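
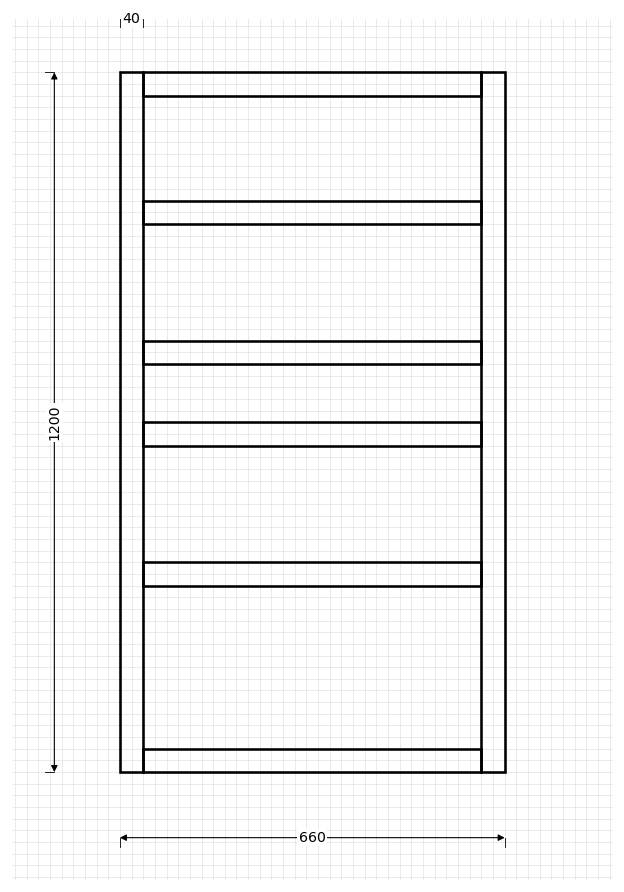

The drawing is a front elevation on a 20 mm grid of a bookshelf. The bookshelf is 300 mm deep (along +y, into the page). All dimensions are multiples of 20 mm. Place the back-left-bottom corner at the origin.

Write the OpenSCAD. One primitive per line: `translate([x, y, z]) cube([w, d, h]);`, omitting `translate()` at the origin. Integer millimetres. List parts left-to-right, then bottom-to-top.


cube([40, 300, 1200]);
translate([40, 0, 0]) cube([580, 300, 40]);
translate([40, 0, 320]) cube([580, 300, 40]);
translate([40, 0, 560]) cube([580, 300, 40]);
translate([40, 0, 700]) cube([580, 300, 40]);
translate([40, 0, 940]) cube([580, 300, 40]);
translate([40, 0, 1160]) cube([580, 300, 40]);
translate([620, 0, 0]) cube([40, 300, 1200]);


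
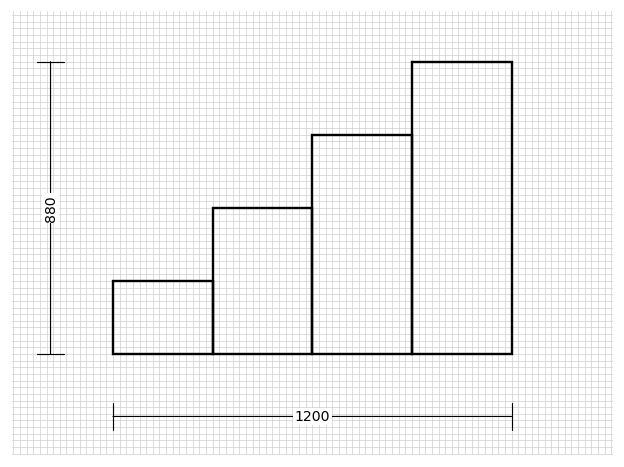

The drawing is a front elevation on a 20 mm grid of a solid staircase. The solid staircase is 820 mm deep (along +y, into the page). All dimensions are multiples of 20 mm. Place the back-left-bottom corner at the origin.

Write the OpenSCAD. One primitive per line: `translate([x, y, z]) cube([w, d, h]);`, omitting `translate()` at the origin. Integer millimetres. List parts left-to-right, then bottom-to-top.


cube([300, 820, 220]);
translate([300, 0, 0]) cube([300, 820, 440]);
translate([600, 0, 0]) cube([300, 820, 660]);
translate([900, 0, 0]) cube([300, 820, 880]);


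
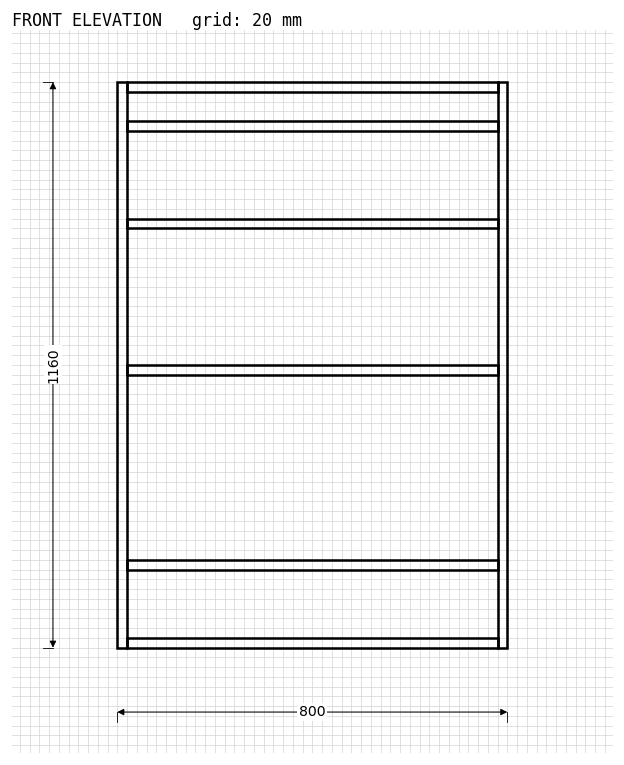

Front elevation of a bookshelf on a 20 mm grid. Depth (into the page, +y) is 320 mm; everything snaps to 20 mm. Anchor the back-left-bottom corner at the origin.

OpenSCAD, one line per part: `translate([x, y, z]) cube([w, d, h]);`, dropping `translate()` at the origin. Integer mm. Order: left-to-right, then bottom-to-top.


cube([20, 320, 1160]);
translate([20, 0, 0]) cube([760, 320, 20]);
translate([20, 0, 160]) cube([760, 320, 20]);
translate([20, 0, 560]) cube([760, 320, 20]);
translate([20, 0, 860]) cube([760, 320, 20]);
translate([20, 0, 1060]) cube([760, 320, 20]);
translate([20, 0, 1140]) cube([760, 320, 20]);
translate([780, 0, 0]) cube([20, 320, 1160]);


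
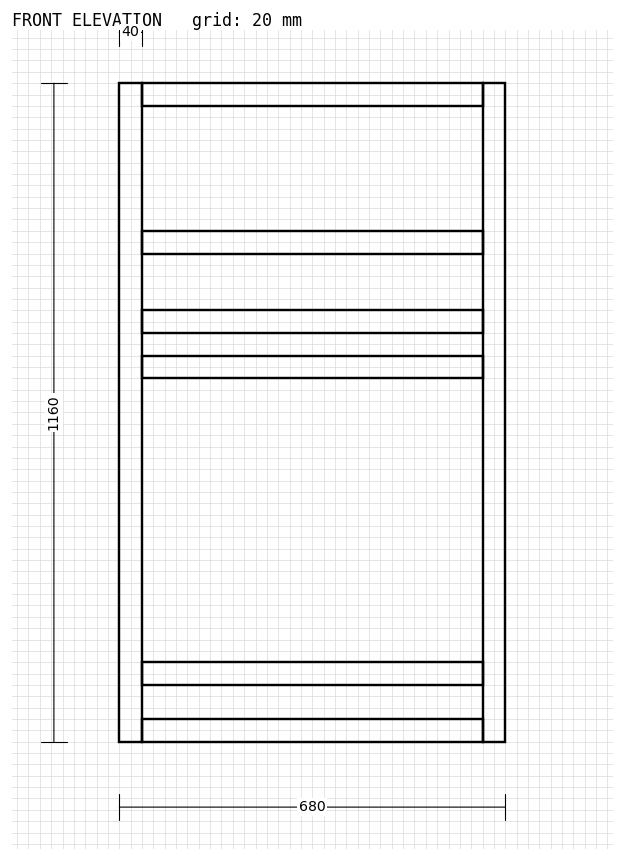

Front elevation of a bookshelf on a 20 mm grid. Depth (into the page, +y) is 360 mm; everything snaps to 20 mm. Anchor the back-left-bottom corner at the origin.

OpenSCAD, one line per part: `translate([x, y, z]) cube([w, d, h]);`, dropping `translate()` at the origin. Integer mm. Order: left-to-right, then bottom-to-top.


cube([40, 360, 1160]);
translate([40, 0, 0]) cube([600, 360, 40]);
translate([40, 0, 100]) cube([600, 360, 40]);
translate([40, 0, 640]) cube([600, 360, 40]);
translate([40, 0, 720]) cube([600, 360, 40]);
translate([40, 0, 860]) cube([600, 360, 40]);
translate([40, 0, 1120]) cube([600, 360, 40]);
translate([640, 0, 0]) cube([40, 360, 1160]);


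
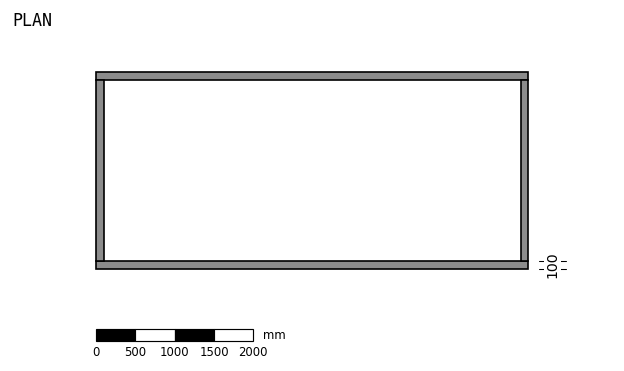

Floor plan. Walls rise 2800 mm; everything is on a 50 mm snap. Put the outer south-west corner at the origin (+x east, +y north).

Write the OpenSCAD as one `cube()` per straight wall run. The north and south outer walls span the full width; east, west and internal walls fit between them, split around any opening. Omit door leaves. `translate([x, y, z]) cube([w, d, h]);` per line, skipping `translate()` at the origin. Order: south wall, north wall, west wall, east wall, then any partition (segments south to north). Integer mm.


cube([5500, 100, 2800]);
translate([0, 2400, 0]) cube([5500, 100, 2800]);
translate([0, 100, 0]) cube([100, 2300, 2800]);
translate([5400, 100, 0]) cube([100, 2300, 2800]);


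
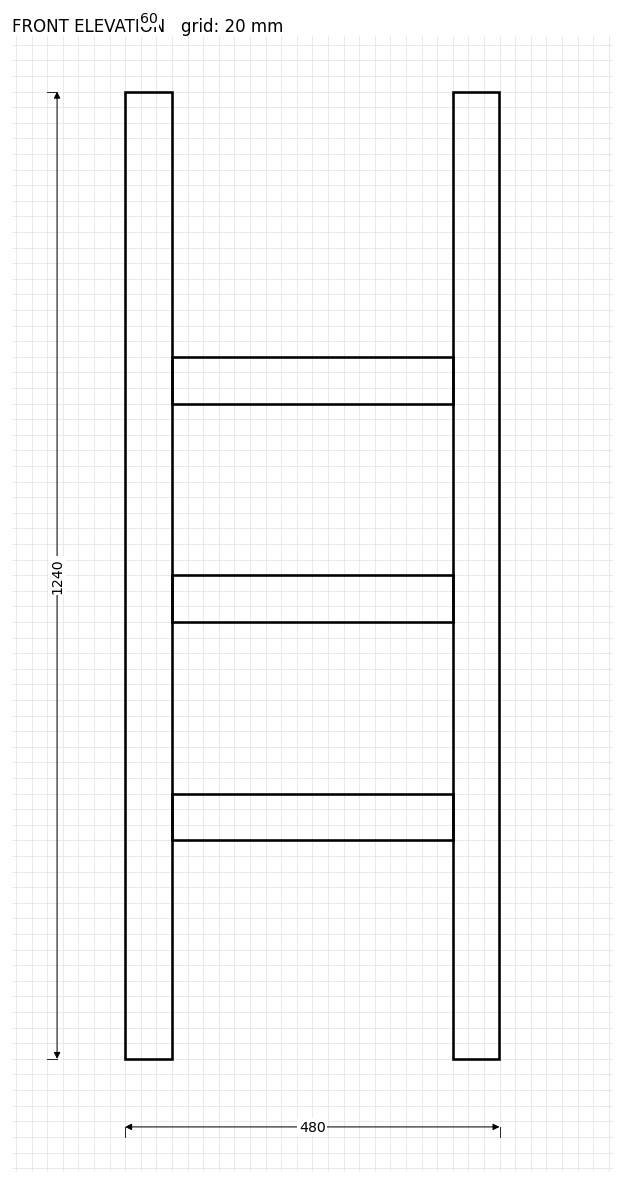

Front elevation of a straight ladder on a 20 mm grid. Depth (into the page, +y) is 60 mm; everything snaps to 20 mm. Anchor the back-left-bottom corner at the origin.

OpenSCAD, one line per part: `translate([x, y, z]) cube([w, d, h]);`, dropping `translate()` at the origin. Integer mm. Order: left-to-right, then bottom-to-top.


cube([60, 60, 1240]);
translate([60, 0, 280]) cube([360, 60, 60]);
translate([60, 0, 560]) cube([360, 60, 60]);
translate([60, 0, 840]) cube([360, 60, 60]);
translate([420, 0, 0]) cube([60, 60, 1240]);


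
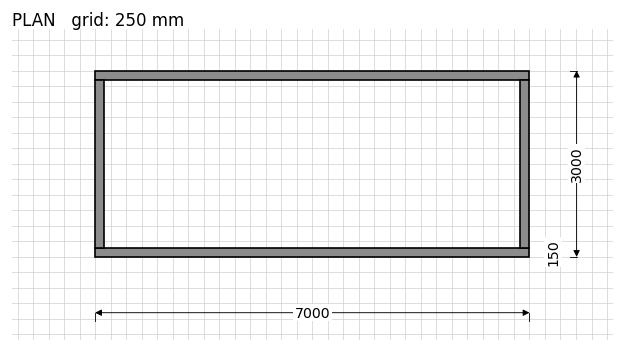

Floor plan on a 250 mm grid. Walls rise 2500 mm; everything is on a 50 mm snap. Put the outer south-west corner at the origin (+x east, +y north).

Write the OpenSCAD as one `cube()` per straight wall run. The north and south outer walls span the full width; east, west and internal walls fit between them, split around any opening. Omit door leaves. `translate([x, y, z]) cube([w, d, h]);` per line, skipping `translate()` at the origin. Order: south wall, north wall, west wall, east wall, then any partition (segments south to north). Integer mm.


cube([7000, 150, 2500]);
translate([0, 2850, 0]) cube([7000, 150, 2500]);
translate([0, 150, 0]) cube([150, 2700, 2500]);
translate([6850, 150, 0]) cube([150, 2700, 2500]);


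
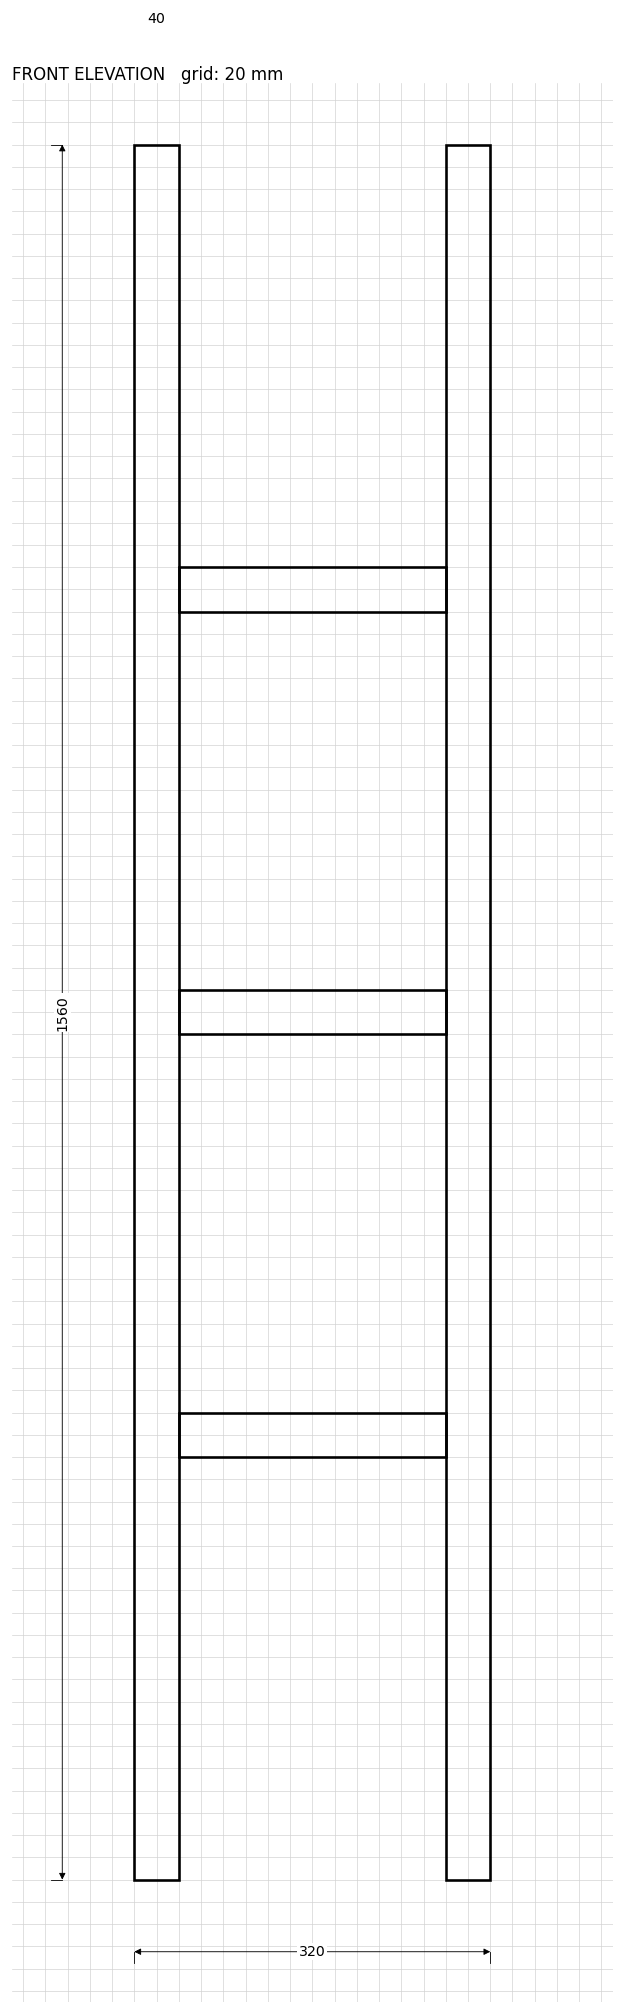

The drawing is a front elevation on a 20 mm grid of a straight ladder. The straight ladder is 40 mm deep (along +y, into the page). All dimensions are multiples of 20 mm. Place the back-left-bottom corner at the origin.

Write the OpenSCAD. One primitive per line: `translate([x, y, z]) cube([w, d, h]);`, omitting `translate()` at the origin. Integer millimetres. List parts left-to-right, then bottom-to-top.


cube([40, 40, 1560]);
translate([40, 0, 380]) cube([240, 40, 40]);
translate([40, 0, 760]) cube([240, 40, 40]);
translate([40, 0, 1140]) cube([240, 40, 40]);
translate([280, 0, 0]) cube([40, 40, 1560]);


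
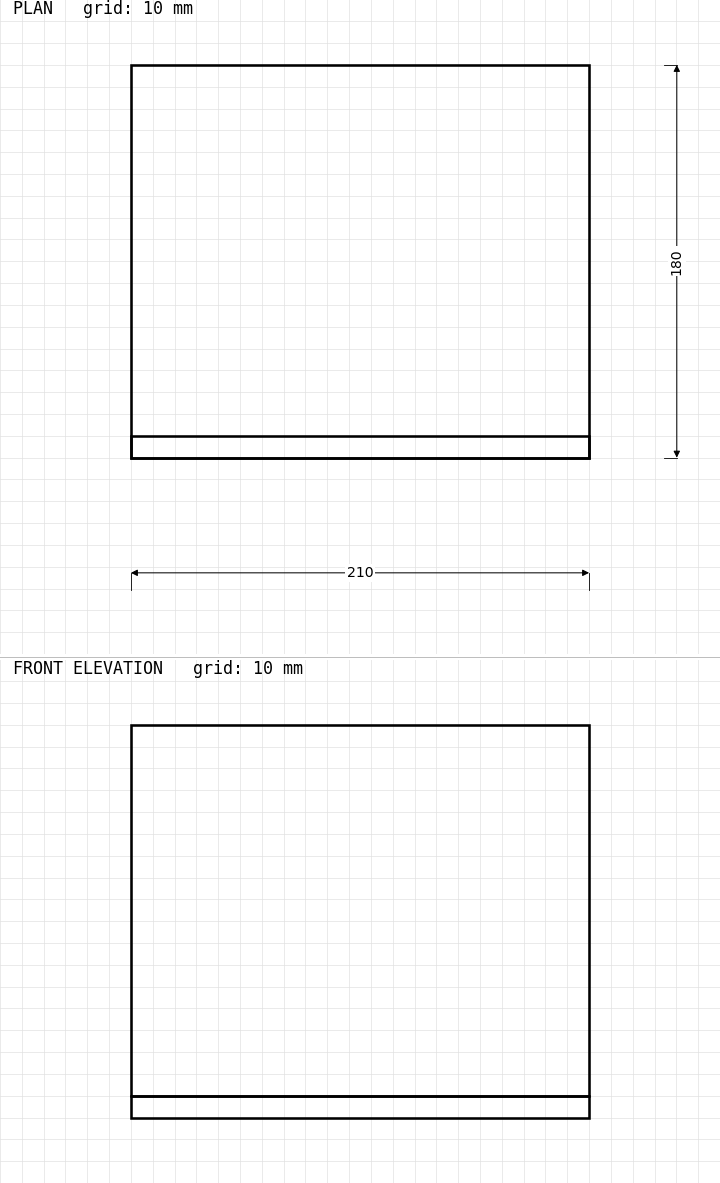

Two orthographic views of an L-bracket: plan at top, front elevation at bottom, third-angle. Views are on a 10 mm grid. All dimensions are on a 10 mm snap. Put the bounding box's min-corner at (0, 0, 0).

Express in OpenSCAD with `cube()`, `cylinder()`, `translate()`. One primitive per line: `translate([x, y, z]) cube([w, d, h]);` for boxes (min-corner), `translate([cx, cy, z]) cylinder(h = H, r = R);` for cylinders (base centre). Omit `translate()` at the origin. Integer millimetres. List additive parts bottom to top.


cube([210, 180, 10]);
translate([0, 0, 10]) cube([210, 10, 170]);


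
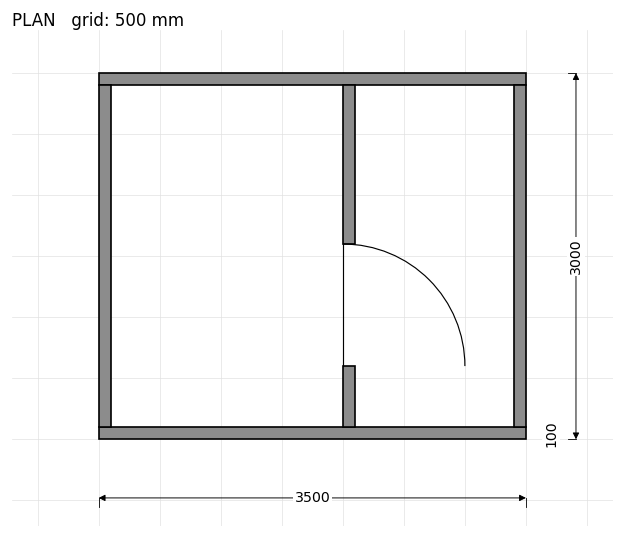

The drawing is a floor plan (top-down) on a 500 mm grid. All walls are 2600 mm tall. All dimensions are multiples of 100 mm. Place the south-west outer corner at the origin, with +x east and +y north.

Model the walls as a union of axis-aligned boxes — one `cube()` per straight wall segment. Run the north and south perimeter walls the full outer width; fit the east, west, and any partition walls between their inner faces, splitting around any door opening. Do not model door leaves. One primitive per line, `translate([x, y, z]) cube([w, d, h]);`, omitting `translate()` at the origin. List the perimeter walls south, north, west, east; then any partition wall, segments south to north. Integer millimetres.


cube([3500, 100, 2600]);
translate([0, 2900, 0]) cube([3500, 100, 2600]);
translate([0, 100, 0]) cube([100, 2800, 2600]);
translate([3400, 100, 0]) cube([100, 2800, 2600]);
translate([2000, 100, 0]) cube([100, 500, 2600]);
translate([2000, 1600, 0]) cube([100, 1300, 2600]);


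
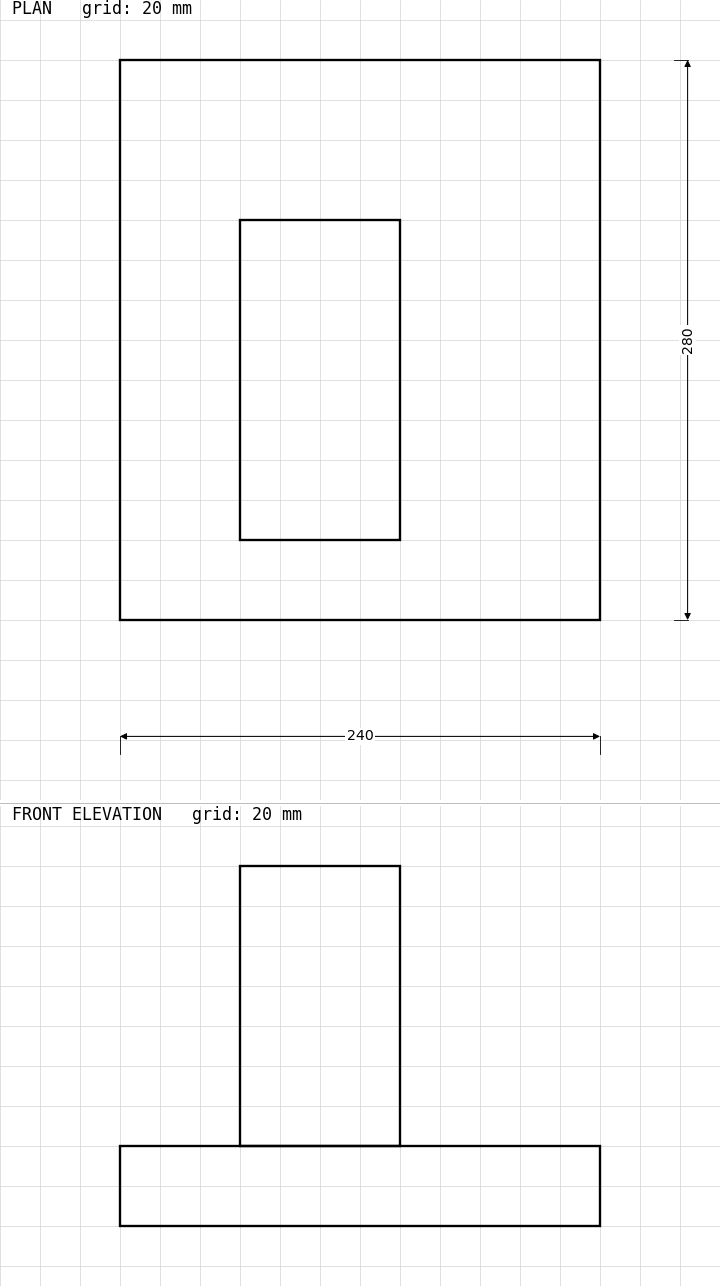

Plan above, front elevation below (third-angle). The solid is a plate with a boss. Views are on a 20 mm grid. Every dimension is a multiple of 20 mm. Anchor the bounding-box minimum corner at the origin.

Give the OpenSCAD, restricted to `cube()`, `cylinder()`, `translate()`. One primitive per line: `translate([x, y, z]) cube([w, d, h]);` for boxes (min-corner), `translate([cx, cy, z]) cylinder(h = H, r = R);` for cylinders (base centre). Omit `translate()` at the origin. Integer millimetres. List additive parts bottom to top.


cube([240, 280, 40]);
translate([60, 40, 40]) cube([80, 160, 140]);


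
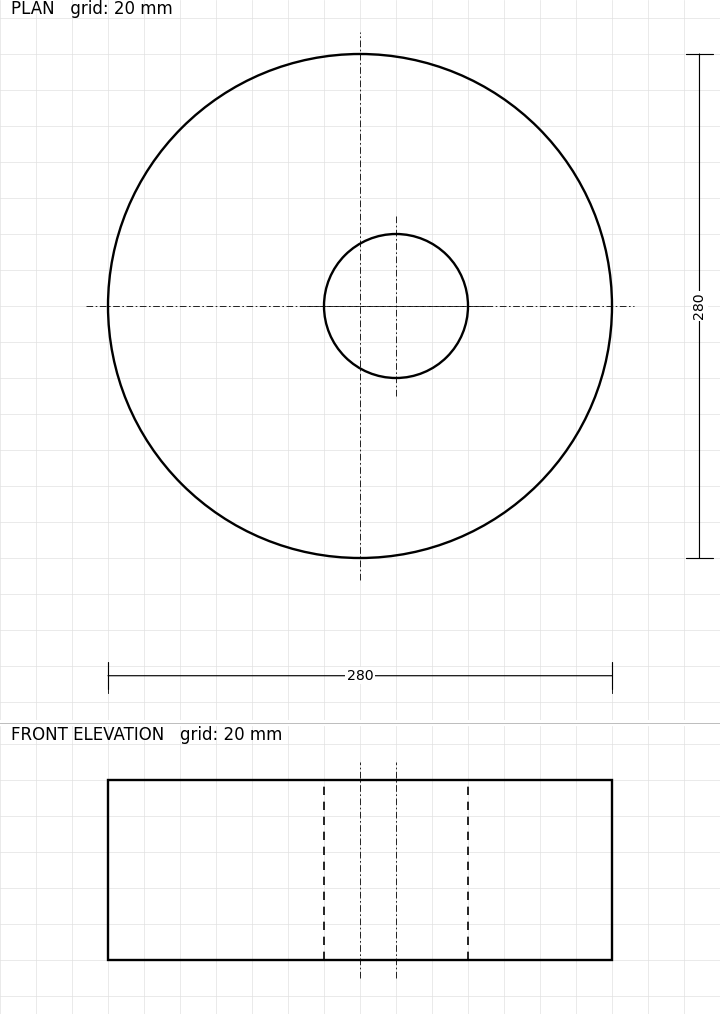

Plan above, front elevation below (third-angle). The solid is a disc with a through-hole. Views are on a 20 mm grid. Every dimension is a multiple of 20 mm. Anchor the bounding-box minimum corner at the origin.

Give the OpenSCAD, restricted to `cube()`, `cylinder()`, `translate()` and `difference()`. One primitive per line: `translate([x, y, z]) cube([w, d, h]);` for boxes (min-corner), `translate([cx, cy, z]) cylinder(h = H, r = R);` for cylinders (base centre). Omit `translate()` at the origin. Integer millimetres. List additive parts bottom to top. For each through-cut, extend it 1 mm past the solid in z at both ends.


difference() {
  translate([140, 140, 0]) cylinder(h = 100, r = 140);
  translate([160, 140, -1]) cylinder(h = 102, r = 40);
}


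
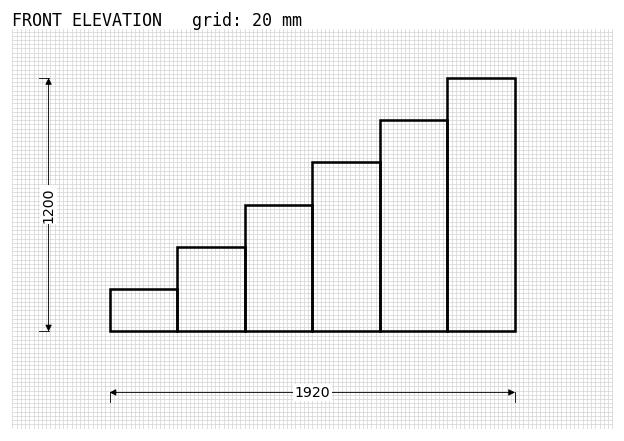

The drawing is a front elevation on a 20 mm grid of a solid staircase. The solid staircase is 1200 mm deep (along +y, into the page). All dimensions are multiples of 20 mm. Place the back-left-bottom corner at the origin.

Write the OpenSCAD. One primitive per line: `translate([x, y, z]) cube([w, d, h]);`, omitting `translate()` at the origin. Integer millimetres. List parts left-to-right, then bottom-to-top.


cube([320, 1200, 200]);
translate([320, 0, 0]) cube([320, 1200, 400]);
translate([640, 0, 0]) cube([320, 1200, 600]);
translate([960, 0, 0]) cube([320, 1200, 800]);
translate([1280, 0, 0]) cube([320, 1200, 1000]);
translate([1600, 0, 0]) cube([320, 1200, 1200]);


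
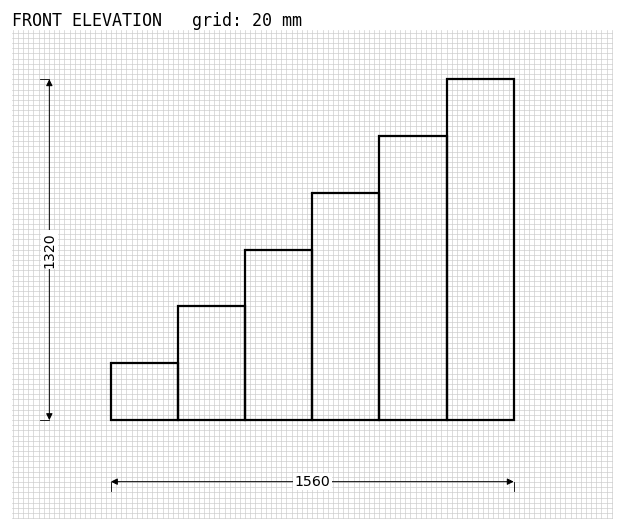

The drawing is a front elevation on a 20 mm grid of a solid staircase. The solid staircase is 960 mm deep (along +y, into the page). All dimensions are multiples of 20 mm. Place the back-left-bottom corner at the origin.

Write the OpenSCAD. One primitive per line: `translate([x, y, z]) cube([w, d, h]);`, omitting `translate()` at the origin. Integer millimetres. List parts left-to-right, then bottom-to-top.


cube([260, 960, 220]);
translate([260, 0, 0]) cube([260, 960, 440]);
translate([520, 0, 0]) cube([260, 960, 660]);
translate([780, 0, 0]) cube([260, 960, 880]);
translate([1040, 0, 0]) cube([260, 960, 1100]);
translate([1300, 0, 0]) cube([260, 960, 1320]);


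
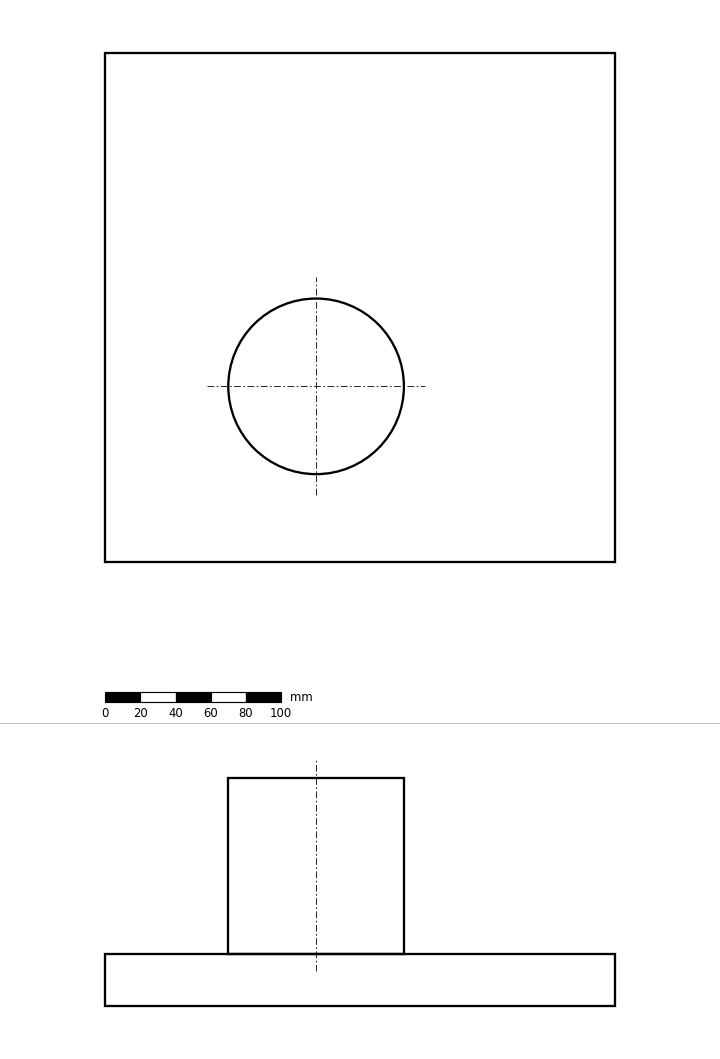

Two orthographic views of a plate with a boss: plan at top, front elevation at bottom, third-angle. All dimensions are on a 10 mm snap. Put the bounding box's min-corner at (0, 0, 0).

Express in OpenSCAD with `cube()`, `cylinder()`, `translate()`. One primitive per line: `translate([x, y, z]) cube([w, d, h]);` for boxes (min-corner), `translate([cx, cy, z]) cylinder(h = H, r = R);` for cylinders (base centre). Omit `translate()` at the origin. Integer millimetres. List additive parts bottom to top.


cube([290, 290, 30]);
translate([120, 100, 30]) cylinder(h = 100, r = 50);


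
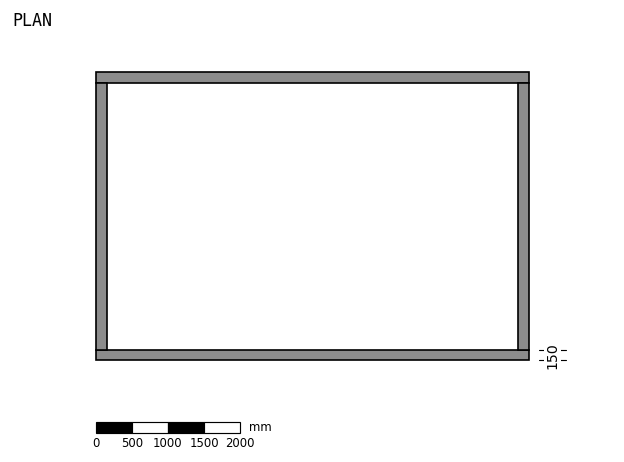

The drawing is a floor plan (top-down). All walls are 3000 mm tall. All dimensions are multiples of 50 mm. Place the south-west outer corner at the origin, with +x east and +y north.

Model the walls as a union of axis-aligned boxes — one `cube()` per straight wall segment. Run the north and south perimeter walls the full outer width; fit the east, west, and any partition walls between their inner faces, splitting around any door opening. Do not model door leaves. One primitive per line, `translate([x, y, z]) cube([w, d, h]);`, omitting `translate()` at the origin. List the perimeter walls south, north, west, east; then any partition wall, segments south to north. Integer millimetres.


cube([6000, 150, 3000]);
translate([0, 3850, 0]) cube([6000, 150, 3000]);
translate([0, 150, 0]) cube([150, 3700, 3000]);
translate([5850, 150, 0]) cube([150, 3700, 3000]);


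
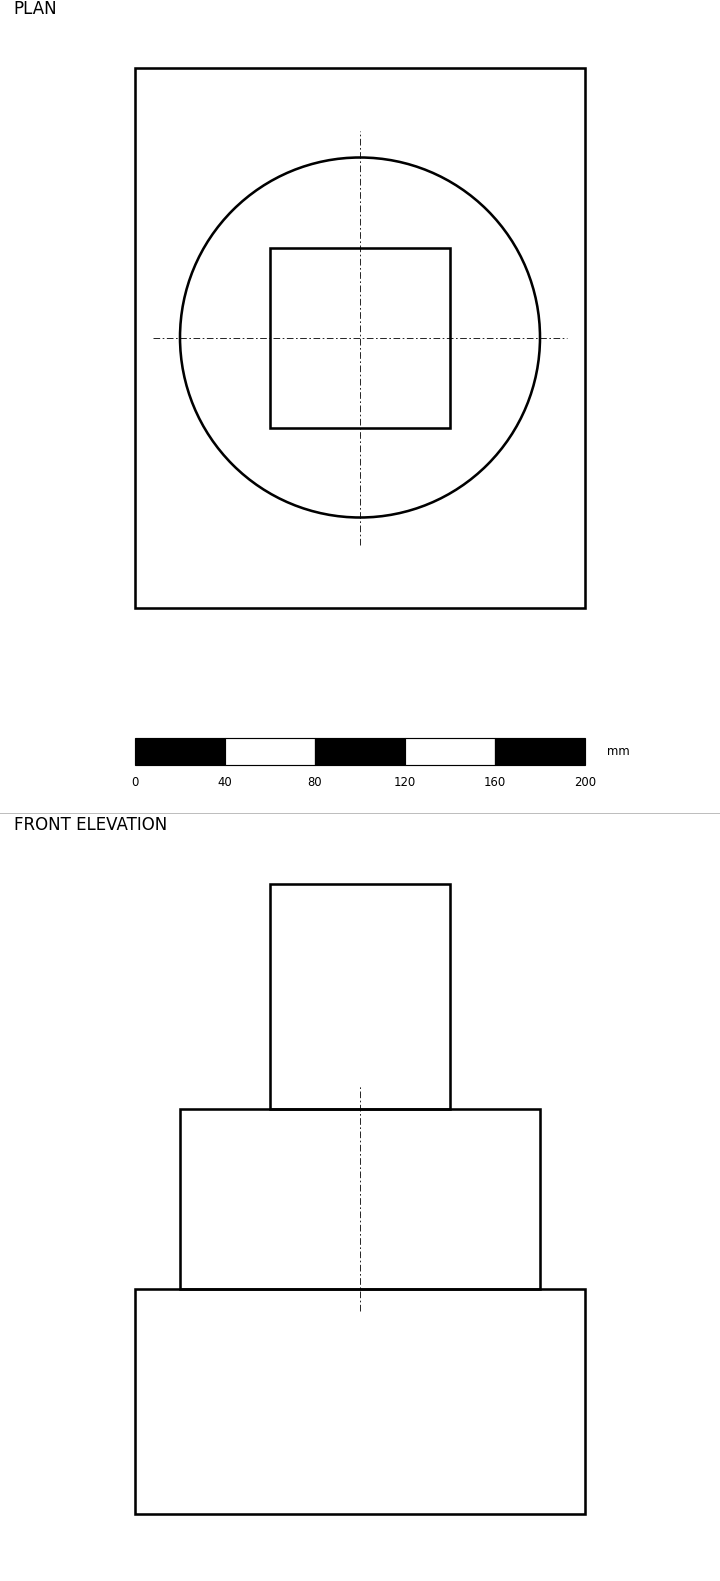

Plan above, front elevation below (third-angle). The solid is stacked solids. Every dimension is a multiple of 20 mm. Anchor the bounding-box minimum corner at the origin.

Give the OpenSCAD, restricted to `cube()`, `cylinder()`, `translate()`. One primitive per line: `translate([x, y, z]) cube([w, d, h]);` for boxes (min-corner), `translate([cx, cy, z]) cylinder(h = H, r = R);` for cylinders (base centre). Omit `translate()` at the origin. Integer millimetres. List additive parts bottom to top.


cube([200, 240, 100]);
translate([100, 120, 100]) cylinder(h = 80, r = 80);
translate([60, 80, 180]) cube([80, 80, 100]);


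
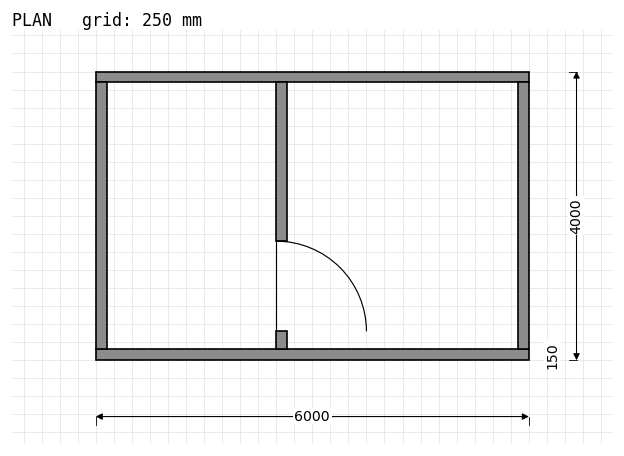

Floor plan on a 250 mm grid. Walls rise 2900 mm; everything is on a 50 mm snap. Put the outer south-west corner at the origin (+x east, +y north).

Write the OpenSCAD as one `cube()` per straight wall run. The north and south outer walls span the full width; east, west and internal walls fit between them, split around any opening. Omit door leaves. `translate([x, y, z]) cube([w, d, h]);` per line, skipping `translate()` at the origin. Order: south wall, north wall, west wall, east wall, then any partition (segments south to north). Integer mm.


cube([6000, 150, 2900]);
translate([0, 3850, 0]) cube([6000, 150, 2900]);
translate([0, 150, 0]) cube([150, 3700, 2900]);
translate([5850, 150, 0]) cube([150, 3700, 2900]);
translate([2500, 150, 0]) cube([150, 250, 2900]);
translate([2500, 1650, 0]) cube([150, 2200, 2900]);


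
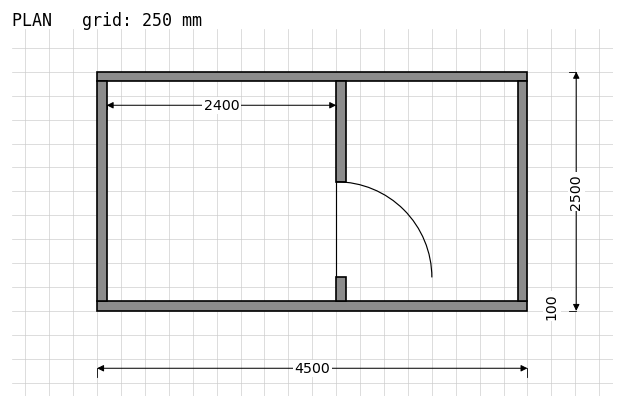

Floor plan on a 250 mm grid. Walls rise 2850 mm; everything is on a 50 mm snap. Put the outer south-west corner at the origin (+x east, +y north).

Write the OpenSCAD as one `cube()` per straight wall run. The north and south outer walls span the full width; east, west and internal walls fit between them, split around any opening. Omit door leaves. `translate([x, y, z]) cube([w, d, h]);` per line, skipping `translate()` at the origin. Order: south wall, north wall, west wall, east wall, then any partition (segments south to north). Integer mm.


cube([4500, 100, 2850]);
translate([0, 2400, 0]) cube([4500, 100, 2850]);
translate([0, 100, 0]) cube([100, 2300, 2850]);
translate([4400, 100, 0]) cube([100, 2300, 2850]);
translate([2500, 100, 0]) cube([100, 250, 2850]);
translate([2500, 1350, 0]) cube([100, 1050, 2850]);


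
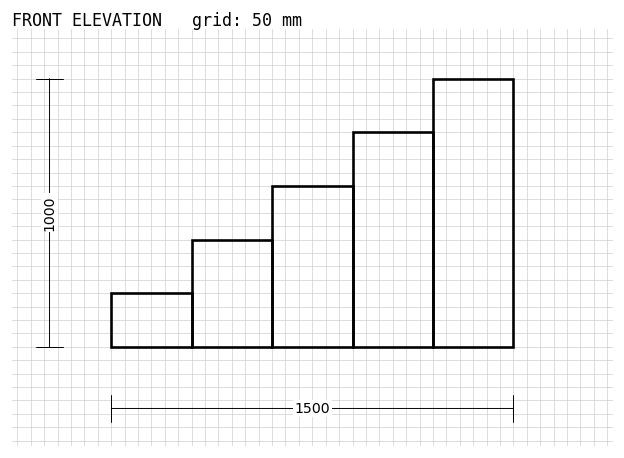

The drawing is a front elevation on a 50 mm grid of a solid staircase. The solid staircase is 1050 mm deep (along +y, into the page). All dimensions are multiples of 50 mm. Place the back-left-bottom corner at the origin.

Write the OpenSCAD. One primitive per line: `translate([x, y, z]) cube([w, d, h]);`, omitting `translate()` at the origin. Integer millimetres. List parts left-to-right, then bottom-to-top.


cube([300, 1050, 200]);
translate([300, 0, 0]) cube([300, 1050, 400]);
translate([600, 0, 0]) cube([300, 1050, 600]);
translate([900, 0, 0]) cube([300, 1050, 800]);
translate([1200, 0, 0]) cube([300, 1050, 1000]);


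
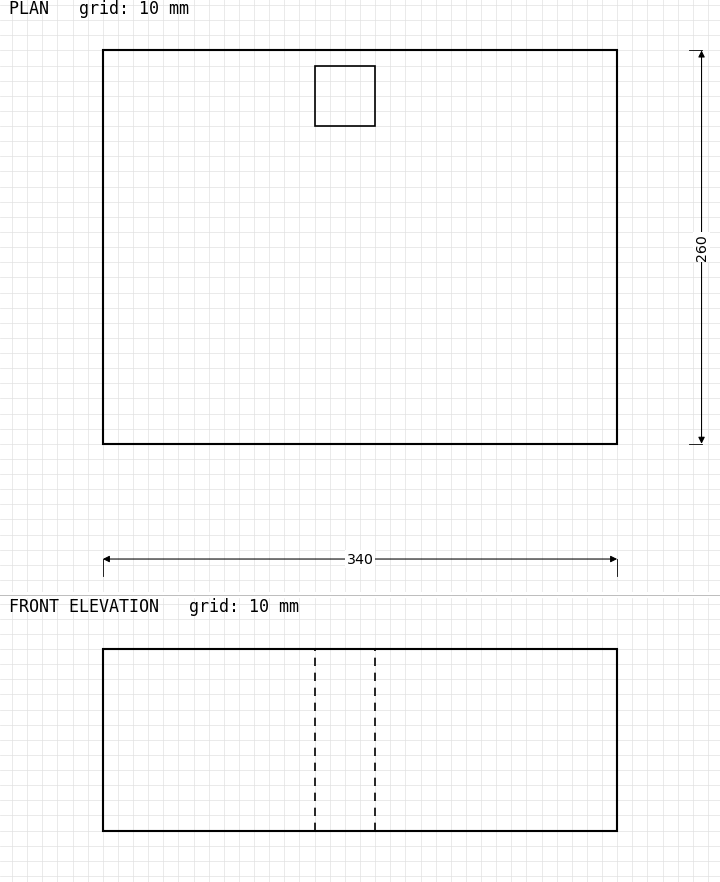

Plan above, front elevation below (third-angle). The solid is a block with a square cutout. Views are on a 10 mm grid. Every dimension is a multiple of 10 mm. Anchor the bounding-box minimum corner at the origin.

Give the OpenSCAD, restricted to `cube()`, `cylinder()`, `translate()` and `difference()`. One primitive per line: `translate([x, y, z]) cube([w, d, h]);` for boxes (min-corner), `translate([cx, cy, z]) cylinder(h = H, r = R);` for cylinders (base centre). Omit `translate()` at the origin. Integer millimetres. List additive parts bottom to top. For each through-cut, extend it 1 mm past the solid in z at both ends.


difference() {
  cube([340, 260, 120]);
  translate([140, 210, -1]) cube([40, 40, 122]);
}


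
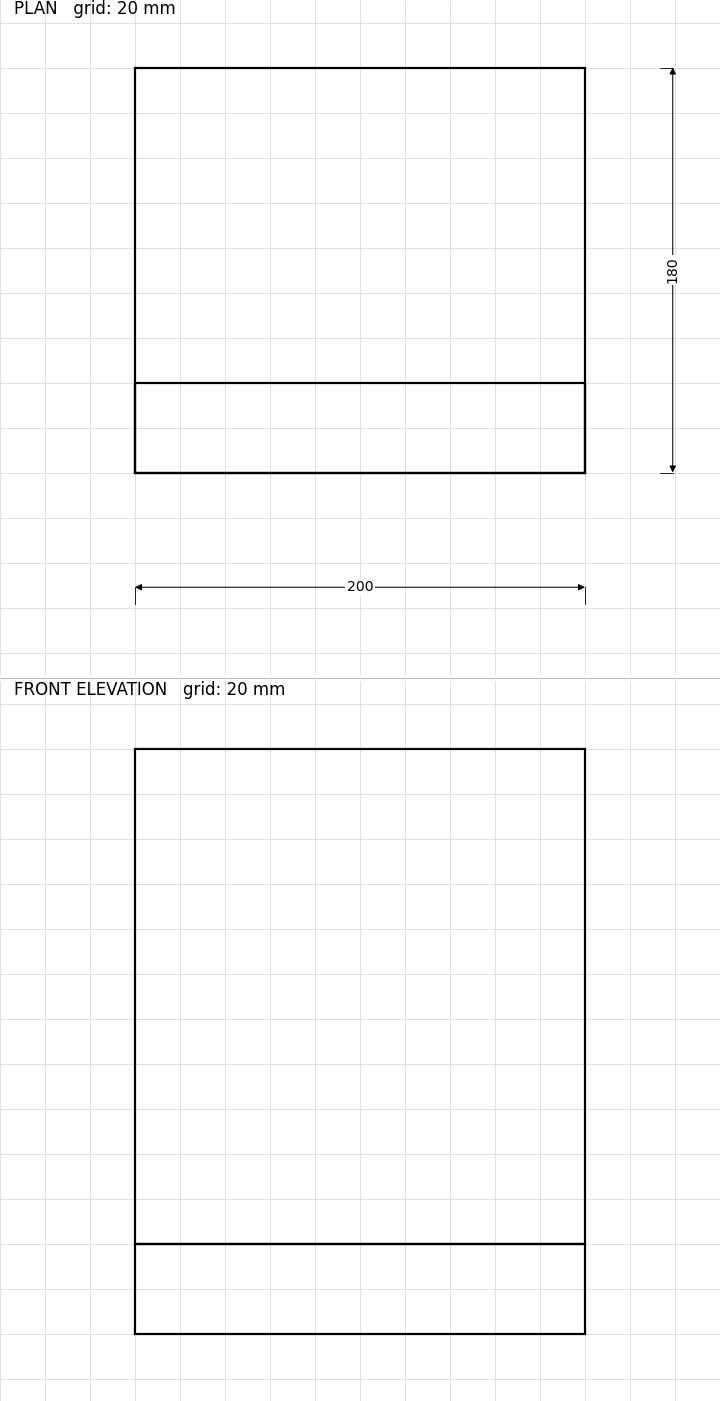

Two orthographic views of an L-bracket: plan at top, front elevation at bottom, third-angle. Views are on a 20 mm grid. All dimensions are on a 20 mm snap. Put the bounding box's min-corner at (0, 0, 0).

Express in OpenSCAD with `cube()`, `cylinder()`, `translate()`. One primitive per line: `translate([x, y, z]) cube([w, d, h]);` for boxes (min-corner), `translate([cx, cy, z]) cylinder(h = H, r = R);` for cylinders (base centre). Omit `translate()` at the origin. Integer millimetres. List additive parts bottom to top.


cube([200, 180, 40]);
translate([0, 0, 40]) cube([200, 40, 220]);


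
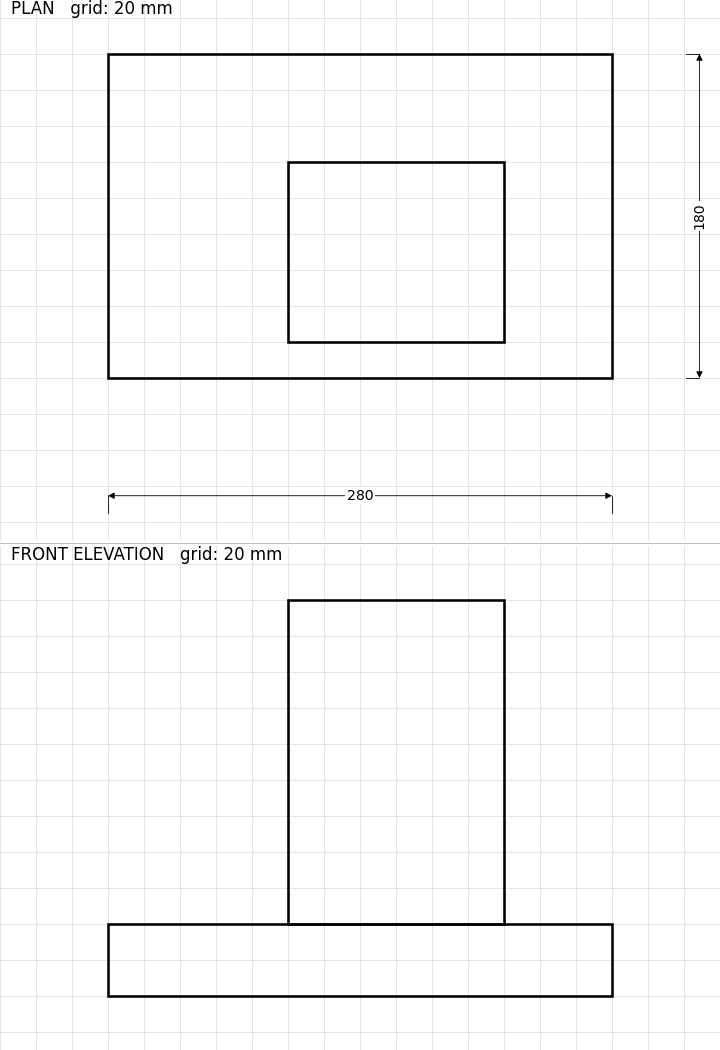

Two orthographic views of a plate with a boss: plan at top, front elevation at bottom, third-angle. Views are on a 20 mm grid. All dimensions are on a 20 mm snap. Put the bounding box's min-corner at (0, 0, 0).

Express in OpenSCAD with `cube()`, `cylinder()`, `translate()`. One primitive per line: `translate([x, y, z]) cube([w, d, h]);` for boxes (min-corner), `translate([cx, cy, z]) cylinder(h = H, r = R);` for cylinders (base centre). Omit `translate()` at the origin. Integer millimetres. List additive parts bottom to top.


cube([280, 180, 40]);
translate([100, 20, 40]) cube([120, 100, 180]);


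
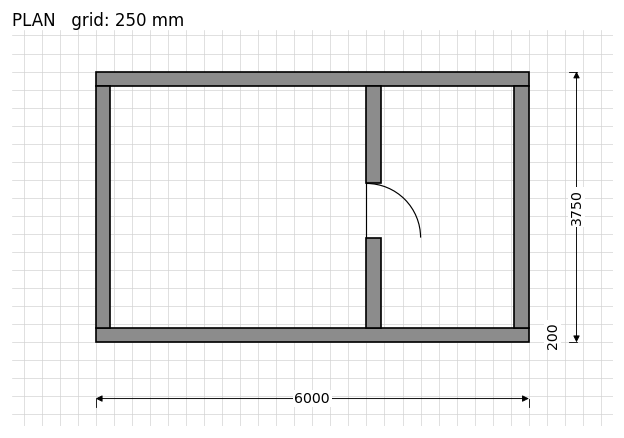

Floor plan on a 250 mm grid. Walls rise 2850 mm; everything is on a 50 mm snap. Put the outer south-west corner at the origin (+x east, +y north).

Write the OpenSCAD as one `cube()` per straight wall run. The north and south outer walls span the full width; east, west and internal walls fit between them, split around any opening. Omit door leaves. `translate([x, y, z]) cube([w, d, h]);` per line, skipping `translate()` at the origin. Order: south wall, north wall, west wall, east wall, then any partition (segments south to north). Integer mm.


cube([6000, 200, 2850]);
translate([0, 3550, 0]) cube([6000, 200, 2850]);
translate([0, 200, 0]) cube([200, 3350, 2850]);
translate([5800, 200, 0]) cube([200, 3350, 2850]);
translate([3750, 200, 0]) cube([200, 1250, 2850]);
translate([3750, 2200, 0]) cube([200, 1350, 2850]);


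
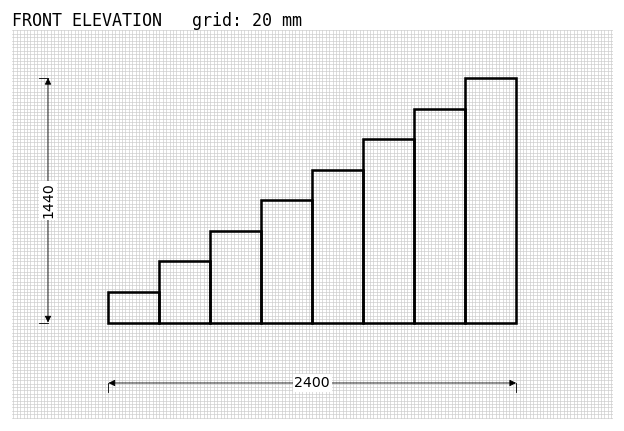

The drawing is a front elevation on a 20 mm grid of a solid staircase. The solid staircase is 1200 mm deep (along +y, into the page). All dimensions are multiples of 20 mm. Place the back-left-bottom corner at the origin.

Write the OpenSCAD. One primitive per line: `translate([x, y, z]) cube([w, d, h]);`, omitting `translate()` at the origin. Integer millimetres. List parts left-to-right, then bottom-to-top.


cube([300, 1200, 180]);
translate([300, 0, 0]) cube([300, 1200, 360]);
translate([600, 0, 0]) cube([300, 1200, 540]);
translate([900, 0, 0]) cube([300, 1200, 720]);
translate([1200, 0, 0]) cube([300, 1200, 900]);
translate([1500, 0, 0]) cube([300, 1200, 1080]);
translate([1800, 0, 0]) cube([300, 1200, 1260]);
translate([2100, 0, 0]) cube([300, 1200, 1440]);


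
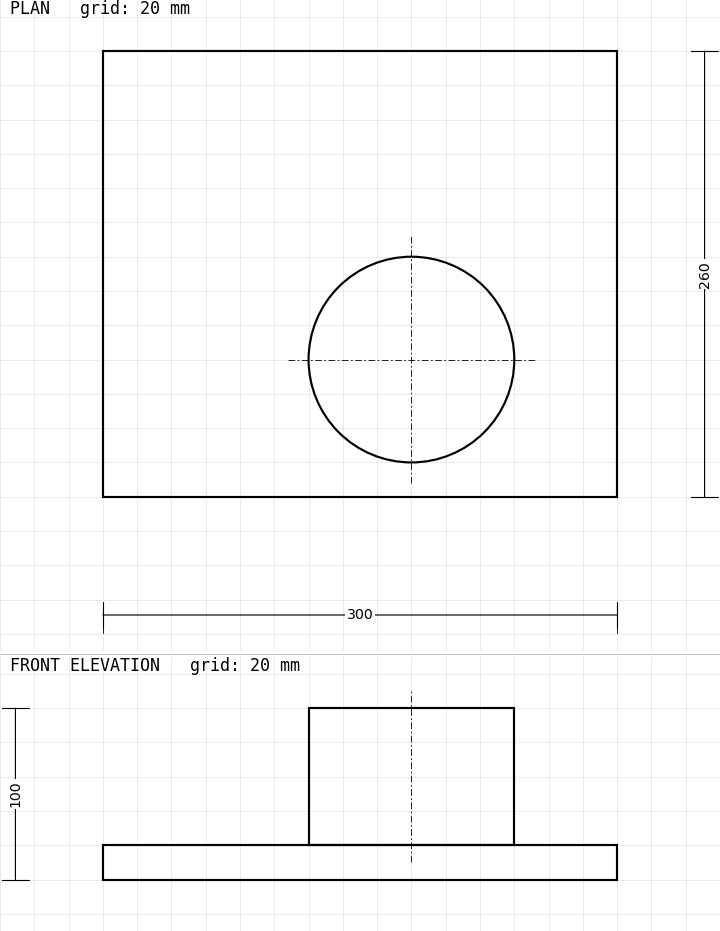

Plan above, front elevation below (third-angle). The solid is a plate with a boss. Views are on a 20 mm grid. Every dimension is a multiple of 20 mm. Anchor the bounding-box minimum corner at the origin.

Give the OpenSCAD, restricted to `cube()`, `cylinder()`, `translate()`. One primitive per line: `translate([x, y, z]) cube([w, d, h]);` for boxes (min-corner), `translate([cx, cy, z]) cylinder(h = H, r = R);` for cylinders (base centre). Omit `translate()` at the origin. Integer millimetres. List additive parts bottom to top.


cube([300, 260, 20]);
translate([180, 80, 20]) cylinder(h = 80, r = 60);


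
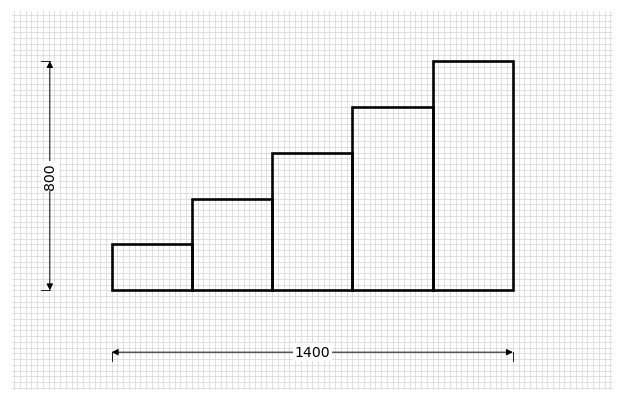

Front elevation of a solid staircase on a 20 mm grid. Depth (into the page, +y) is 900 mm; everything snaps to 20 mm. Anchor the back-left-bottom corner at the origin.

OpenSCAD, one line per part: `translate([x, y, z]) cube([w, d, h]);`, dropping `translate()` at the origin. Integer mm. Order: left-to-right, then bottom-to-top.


cube([280, 900, 160]);
translate([280, 0, 0]) cube([280, 900, 320]);
translate([560, 0, 0]) cube([280, 900, 480]);
translate([840, 0, 0]) cube([280, 900, 640]);
translate([1120, 0, 0]) cube([280, 900, 800]);


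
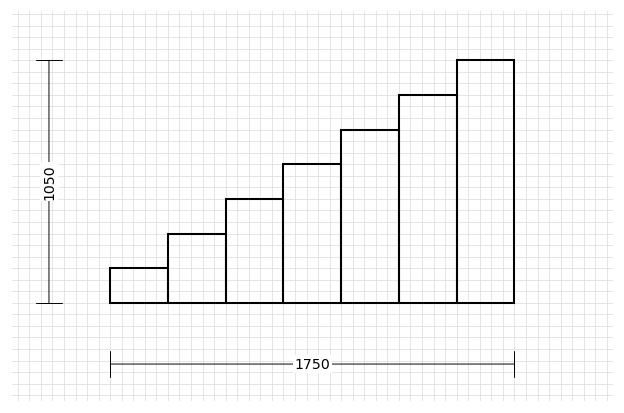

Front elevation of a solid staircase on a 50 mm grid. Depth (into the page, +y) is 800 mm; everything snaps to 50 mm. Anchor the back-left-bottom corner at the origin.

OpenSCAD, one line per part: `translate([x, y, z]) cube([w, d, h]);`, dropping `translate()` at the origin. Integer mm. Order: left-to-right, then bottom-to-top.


cube([250, 800, 150]);
translate([250, 0, 0]) cube([250, 800, 300]);
translate([500, 0, 0]) cube([250, 800, 450]);
translate([750, 0, 0]) cube([250, 800, 600]);
translate([1000, 0, 0]) cube([250, 800, 750]);
translate([1250, 0, 0]) cube([250, 800, 900]);
translate([1500, 0, 0]) cube([250, 800, 1050]);


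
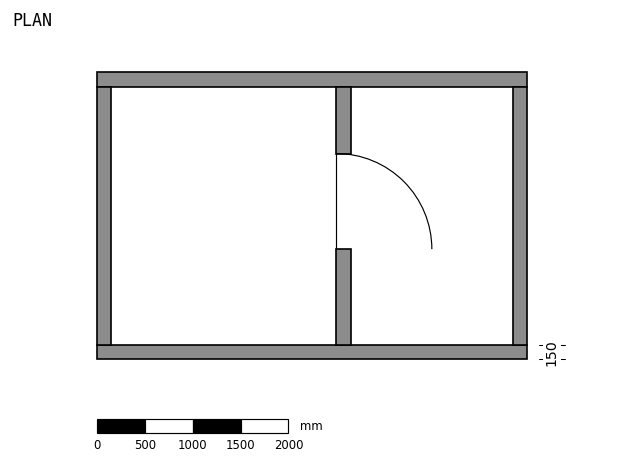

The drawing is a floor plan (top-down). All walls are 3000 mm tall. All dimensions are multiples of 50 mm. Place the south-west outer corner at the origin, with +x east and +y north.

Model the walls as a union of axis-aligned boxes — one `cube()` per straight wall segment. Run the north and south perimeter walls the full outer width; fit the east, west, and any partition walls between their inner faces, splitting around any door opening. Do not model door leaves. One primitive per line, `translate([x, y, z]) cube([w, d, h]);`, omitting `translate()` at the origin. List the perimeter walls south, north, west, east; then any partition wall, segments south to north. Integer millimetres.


cube([4500, 150, 3000]);
translate([0, 2850, 0]) cube([4500, 150, 3000]);
translate([0, 150, 0]) cube([150, 2700, 3000]);
translate([4350, 150, 0]) cube([150, 2700, 3000]);
translate([2500, 150, 0]) cube([150, 1000, 3000]);
translate([2500, 2150, 0]) cube([150, 700, 3000]);


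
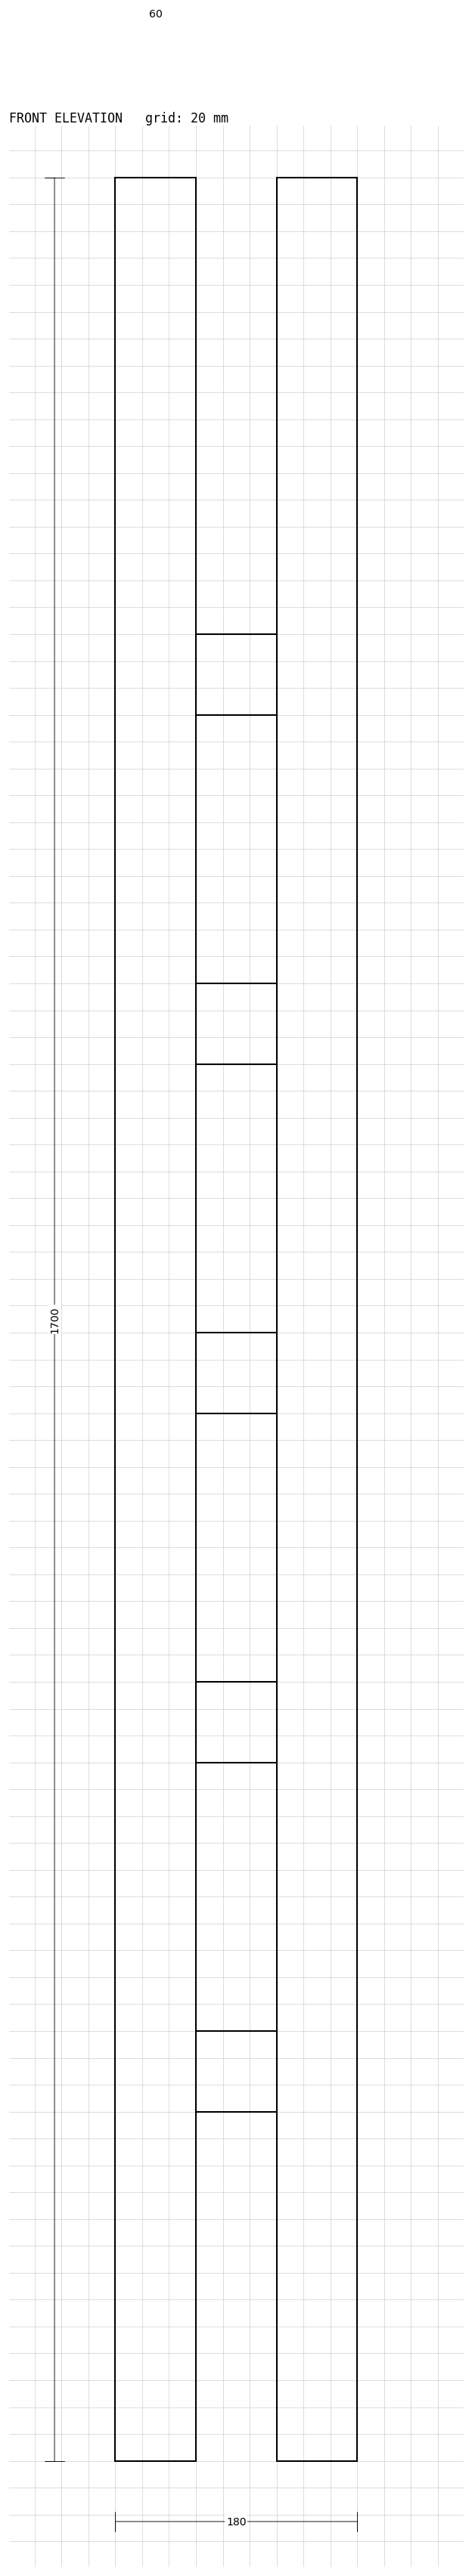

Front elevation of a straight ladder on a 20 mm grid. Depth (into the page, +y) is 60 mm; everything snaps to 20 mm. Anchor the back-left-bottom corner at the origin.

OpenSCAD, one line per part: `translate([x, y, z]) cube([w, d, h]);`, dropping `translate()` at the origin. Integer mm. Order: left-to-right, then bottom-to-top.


cube([60, 60, 1700]);
translate([60, 0, 260]) cube([60, 60, 60]);
translate([60, 0, 520]) cube([60, 60, 60]);
translate([60, 0, 780]) cube([60, 60, 60]);
translate([60, 0, 1040]) cube([60, 60, 60]);
translate([60, 0, 1300]) cube([60, 60, 60]);
translate([120, 0, 0]) cube([60, 60, 1700]);


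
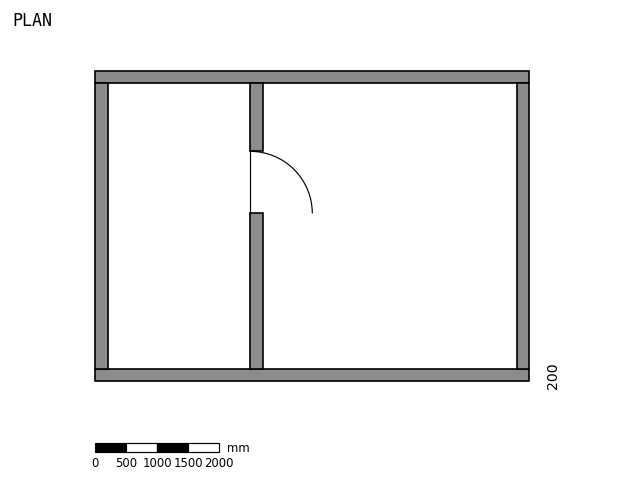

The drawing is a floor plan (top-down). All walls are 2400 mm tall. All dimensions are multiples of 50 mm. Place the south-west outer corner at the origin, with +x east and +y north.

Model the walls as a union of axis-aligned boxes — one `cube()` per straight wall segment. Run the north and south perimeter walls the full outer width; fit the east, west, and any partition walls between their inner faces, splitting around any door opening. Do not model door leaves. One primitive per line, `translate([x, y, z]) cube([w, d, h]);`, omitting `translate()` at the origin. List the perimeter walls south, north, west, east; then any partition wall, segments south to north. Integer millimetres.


cube([7000, 200, 2400]);
translate([0, 4800, 0]) cube([7000, 200, 2400]);
translate([0, 200, 0]) cube([200, 4600, 2400]);
translate([6800, 200, 0]) cube([200, 4600, 2400]);
translate([2500, 200, 0]) cube([200, 2500, 2400]);
translate([2500, 3700, 0]) cube([200, 1100, 2400]);


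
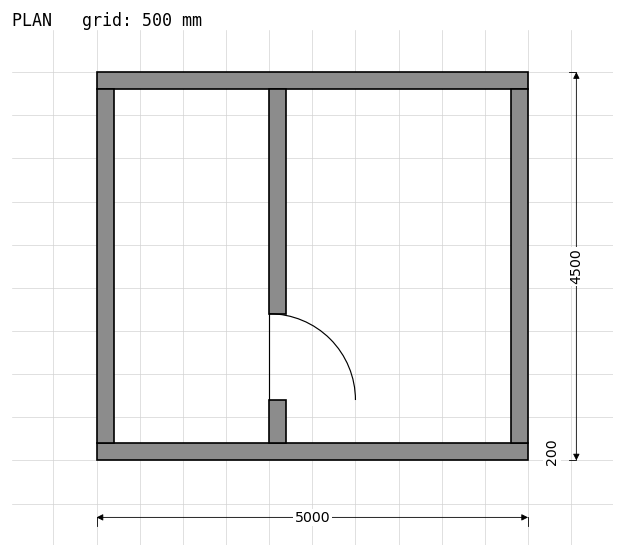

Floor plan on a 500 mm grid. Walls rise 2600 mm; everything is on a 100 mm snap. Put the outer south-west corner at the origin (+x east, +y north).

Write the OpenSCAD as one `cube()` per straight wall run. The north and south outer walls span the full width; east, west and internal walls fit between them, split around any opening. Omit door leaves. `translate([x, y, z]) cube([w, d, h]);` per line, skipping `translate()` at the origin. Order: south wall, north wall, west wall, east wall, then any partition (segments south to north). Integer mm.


cube([5000, 200, 2600]);
translate([0, 4300, 0]) cube([5000, 200, 2600]);
translate([0, 200, 0]) cube([200, 4100, 2600]);
translate([4800, 200, 0]) cube([200, 4100, 2600]);
translate([2000, 200, 0]) cube([200, 500, 2600]);
translate([2000, 1700, 0]) cube([200, 2600, 2600]);


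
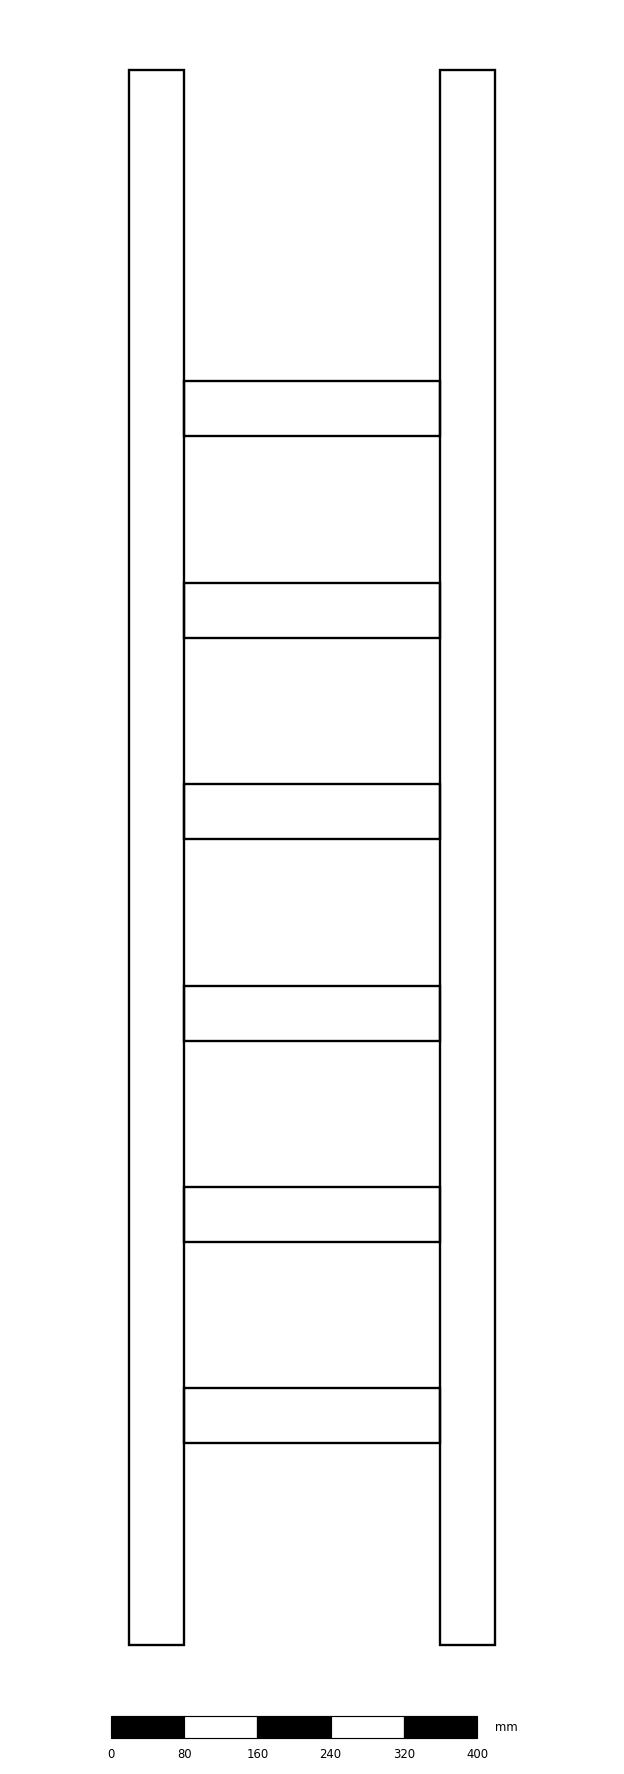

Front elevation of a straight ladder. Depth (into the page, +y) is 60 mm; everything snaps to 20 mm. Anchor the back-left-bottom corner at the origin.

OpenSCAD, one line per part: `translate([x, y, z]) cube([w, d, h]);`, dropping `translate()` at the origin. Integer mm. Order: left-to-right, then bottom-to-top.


cube([60, 60, 1720]);
translate([60, 0, 220]) cube([280, 60, 60]);
translate([60, 0, 440]) cube([280, 60, 60]);
translate([60, 0, 660]) cube([280, 60, 60]);
translate([60, 0, 880]) cube([280, 60, 60]);
translate([60, 0, 1100]) cube([280, 60, 60]);
translate([60, 0, 1320]) cube([280, 60, 60]);
translate([340, 0, 0]) cube([60, 60, 1720]);


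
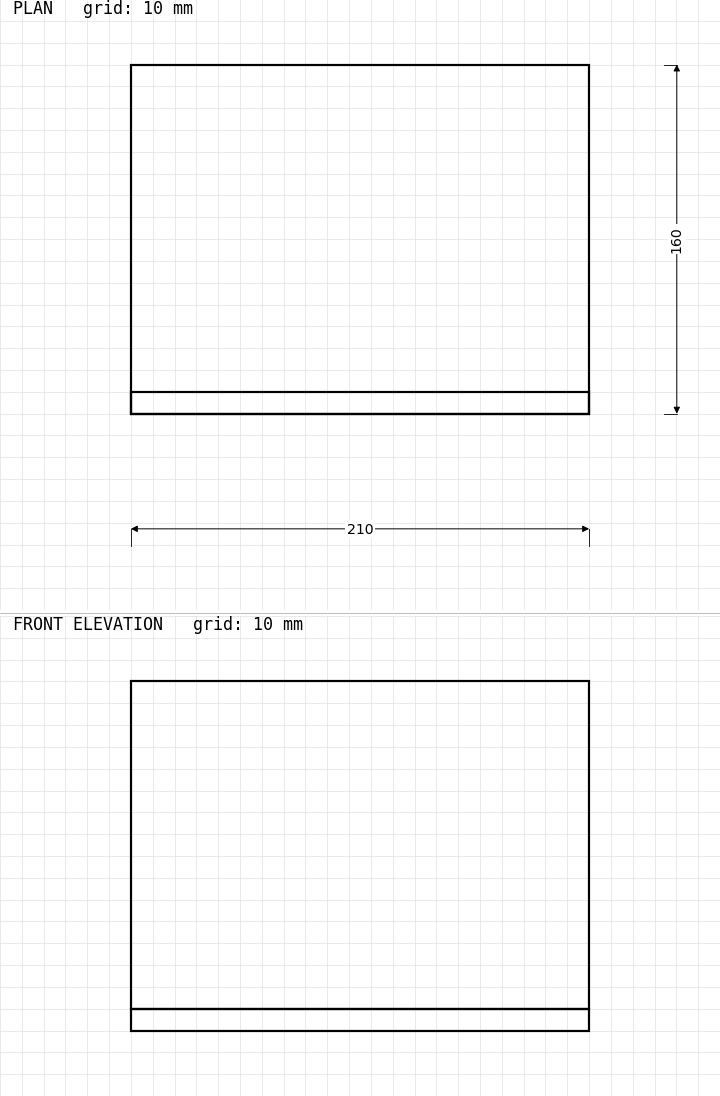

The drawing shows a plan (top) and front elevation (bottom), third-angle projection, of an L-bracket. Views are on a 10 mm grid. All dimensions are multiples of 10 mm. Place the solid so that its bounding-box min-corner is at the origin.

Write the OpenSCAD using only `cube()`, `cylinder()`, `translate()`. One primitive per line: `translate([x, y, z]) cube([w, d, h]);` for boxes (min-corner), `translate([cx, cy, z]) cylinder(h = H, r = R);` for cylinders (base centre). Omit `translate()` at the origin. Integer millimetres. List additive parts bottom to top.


cube([210, 160, 10]);
translate([0, 0, 10]) cube([210, 10, 150]);


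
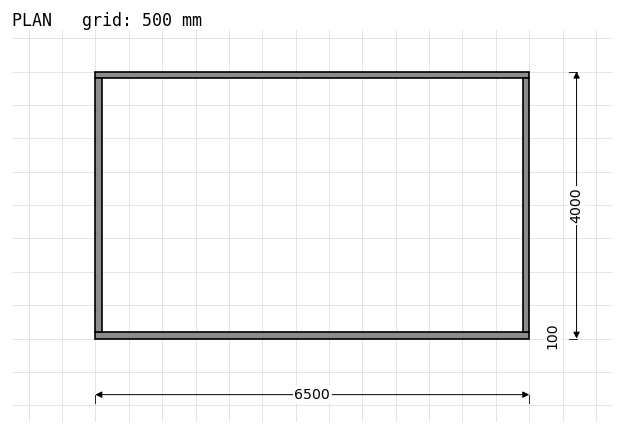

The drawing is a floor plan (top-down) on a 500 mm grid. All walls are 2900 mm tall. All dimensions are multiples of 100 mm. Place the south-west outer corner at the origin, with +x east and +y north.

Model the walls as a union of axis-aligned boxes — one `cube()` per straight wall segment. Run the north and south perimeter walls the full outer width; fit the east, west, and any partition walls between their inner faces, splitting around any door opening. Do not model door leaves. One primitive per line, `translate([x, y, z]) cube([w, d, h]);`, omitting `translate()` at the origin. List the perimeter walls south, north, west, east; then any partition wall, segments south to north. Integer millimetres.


cube([6500, 100, 2900]);
translate([0, 3900, 0]) cube([6500, 100, 2900]);
translate([0, 100, 0]) cube([100, 3800, 2900]);
translate([6400, 100, 0]) cube([100, 3800, 2900]);


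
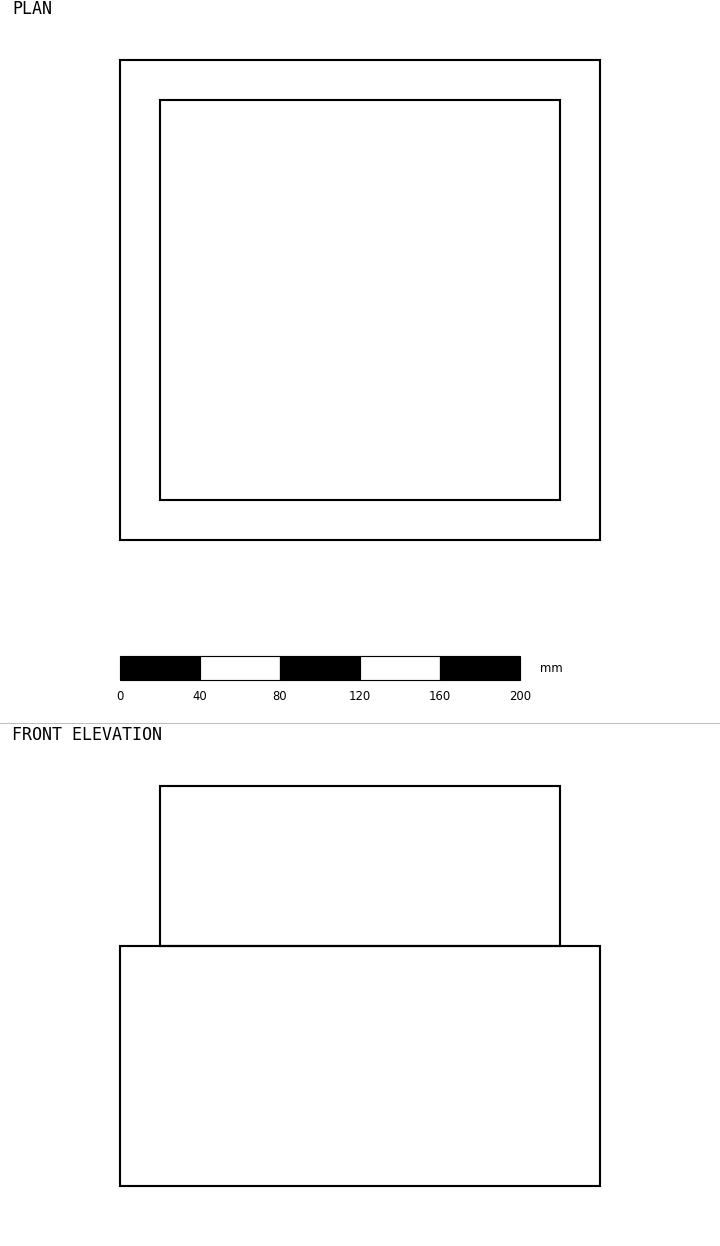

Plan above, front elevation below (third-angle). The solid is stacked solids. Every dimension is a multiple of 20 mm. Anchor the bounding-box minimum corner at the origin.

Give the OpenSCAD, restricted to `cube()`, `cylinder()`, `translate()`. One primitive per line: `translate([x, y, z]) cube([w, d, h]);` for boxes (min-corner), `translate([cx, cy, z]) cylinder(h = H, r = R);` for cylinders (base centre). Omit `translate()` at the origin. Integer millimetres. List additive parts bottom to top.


cube([240, 240, 120]);
translate([20, 20, 120]) cube([200, 200, 80]);


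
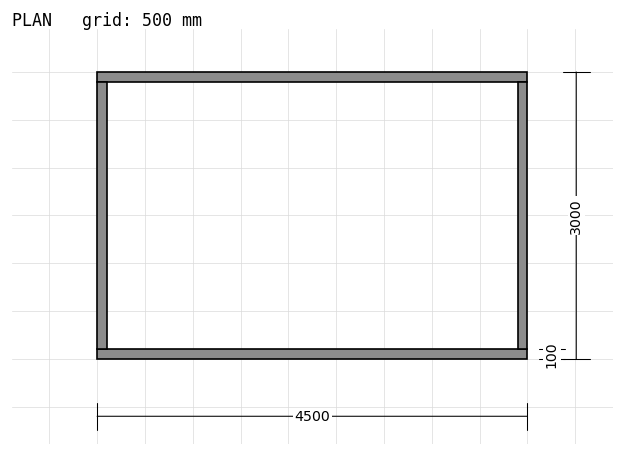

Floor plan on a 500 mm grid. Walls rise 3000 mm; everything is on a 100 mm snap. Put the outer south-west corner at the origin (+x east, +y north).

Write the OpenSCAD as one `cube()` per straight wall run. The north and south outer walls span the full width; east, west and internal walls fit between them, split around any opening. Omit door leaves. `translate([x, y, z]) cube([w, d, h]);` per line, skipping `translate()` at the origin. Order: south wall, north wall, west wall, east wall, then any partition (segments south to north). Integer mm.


cube([4500, 100, 3000]);
translate([0, 2900, 0]) cube([4500, 100, 3000]);
translate([0, 100, 0]) cube([100, 2800, 3000]);
translate([4400, 100, 0]) cube([100, 2800, 3000]);


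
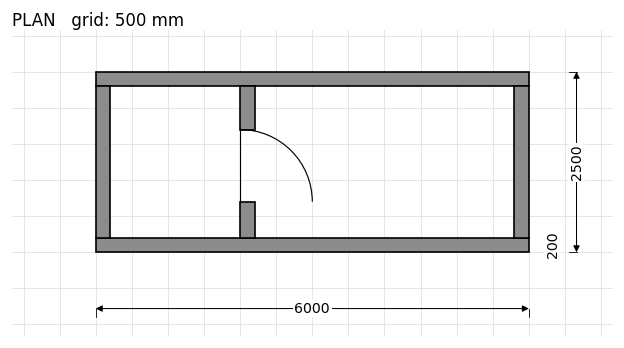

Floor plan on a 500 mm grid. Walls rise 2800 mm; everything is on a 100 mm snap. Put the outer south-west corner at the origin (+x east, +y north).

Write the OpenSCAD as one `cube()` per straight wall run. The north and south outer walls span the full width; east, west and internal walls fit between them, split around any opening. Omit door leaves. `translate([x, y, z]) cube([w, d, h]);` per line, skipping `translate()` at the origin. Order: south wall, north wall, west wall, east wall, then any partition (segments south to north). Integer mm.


cube([6000, 200, 2800]);
translate([0, 2300, 0]) cube([6000, 200, 2800]);
translate([0, 200, 0]) cube([200, 2100, 2800]);
translate([5800, 200, 0]) cube([200, 2100, 2800]);
translate([2000, 200, 0]) cube([200, 500, 2800]);
translate([2000, 1700, 0]) cube([200, 600, 2800]);


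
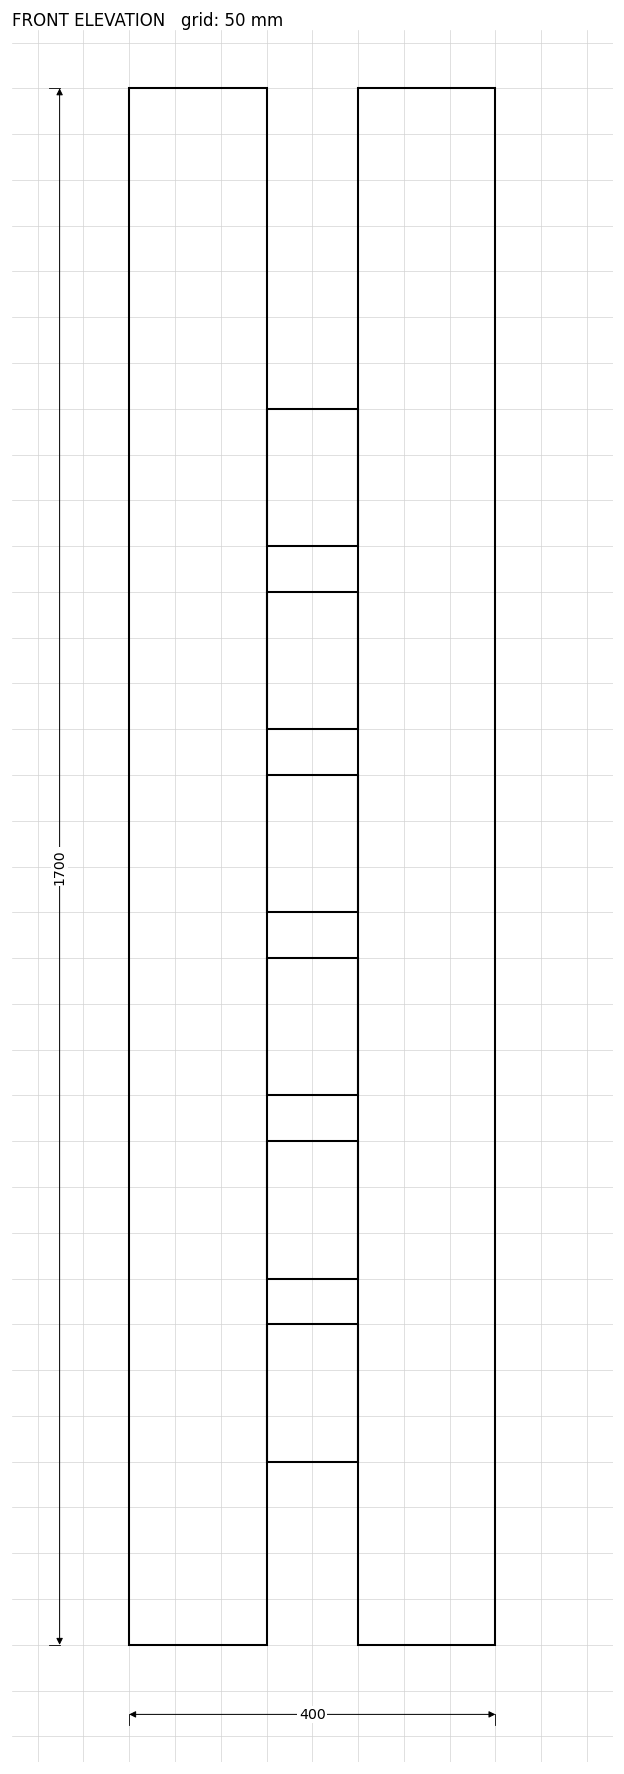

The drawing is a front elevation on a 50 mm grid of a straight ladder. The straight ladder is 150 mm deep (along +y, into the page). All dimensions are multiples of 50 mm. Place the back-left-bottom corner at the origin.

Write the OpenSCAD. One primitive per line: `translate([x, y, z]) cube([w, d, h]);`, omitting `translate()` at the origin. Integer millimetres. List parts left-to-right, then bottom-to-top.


cube([150, 150, 1700]);
translate([150, 0, 200]) cube([100, 150, 150]);
translate([150, 0, 400]) cube([100, 150, 150]);
translate([150, 0, 600]) cube([100, 150, 150]);
translate([150, 0, 800]) cube([100, 150, 150]);
translate([150, 0, 1000]) cube([100, 150, 150]);
translate([150, 0, 1200]) cube([100, 150, 150]);
translate([250, 0, 0]) cube([150, 150, 1700]);
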